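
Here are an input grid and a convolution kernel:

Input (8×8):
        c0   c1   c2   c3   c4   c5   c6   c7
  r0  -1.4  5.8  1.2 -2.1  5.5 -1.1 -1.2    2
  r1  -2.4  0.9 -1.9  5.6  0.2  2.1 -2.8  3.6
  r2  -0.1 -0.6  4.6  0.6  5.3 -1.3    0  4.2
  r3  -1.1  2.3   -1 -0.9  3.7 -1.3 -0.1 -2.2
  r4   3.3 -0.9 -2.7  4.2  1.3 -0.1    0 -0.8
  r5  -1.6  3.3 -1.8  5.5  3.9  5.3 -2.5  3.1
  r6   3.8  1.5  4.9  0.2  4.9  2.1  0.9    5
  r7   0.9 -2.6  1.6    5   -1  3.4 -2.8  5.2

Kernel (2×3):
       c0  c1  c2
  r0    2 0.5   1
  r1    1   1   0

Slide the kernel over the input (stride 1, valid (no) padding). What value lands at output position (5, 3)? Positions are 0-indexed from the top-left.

23.35

The receptive field on the input at this output position is [5.5 3.9 5.3 / 0.2 4.9 2.1]. Elementwise product with the kernel and sum: 5.5·2 + 3.9·0.5 + 5.3·1 + 0.2·1 + 4.9·1.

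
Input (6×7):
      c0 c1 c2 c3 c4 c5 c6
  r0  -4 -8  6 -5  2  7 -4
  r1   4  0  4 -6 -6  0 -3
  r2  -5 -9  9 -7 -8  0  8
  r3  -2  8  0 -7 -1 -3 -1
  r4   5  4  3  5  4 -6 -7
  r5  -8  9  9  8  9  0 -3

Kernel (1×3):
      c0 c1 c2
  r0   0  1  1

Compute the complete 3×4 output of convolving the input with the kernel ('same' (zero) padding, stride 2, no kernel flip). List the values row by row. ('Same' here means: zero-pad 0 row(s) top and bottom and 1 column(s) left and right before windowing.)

Output[0,0]: The receptive field on the zero-padded input at this output position is [0 -4 -8]. Elementwise product with the kernel and sum: -4·1 + -8·1.

-12 1 9 -4
-14 2 -8 8
9 8 -2 -7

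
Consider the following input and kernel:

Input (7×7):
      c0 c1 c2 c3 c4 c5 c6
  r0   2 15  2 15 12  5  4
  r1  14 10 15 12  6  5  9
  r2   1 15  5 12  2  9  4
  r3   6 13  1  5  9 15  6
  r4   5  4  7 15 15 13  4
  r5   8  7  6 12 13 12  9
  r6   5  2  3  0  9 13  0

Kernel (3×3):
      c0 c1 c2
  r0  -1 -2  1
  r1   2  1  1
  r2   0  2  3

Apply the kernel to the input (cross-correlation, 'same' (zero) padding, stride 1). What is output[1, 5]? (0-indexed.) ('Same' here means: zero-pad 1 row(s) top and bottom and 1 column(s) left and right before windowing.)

The receptive field on the zero-padded input at this output position is [12 5 4 / 6 5 9 / 2 9 4]. Elementwise product with the kernel and sum: 12·-1 + 5·-2 + 4·1 + 6·2 + 5·1 + 9·1 + 9·2 + 4·3.

38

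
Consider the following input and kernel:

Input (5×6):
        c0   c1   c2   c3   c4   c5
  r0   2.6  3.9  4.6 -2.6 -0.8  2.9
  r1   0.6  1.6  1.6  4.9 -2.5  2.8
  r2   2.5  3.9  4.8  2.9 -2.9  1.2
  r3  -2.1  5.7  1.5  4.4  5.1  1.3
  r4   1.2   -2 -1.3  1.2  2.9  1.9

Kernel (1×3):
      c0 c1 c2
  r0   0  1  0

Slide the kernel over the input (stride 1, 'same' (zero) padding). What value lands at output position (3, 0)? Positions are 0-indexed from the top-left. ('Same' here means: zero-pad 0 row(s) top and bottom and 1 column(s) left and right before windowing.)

The receptive field on the zero-padded input at this output position is [0 -2.1 5.7]. Elementwise product with the kernel and sum: -2.1·1.

-2.1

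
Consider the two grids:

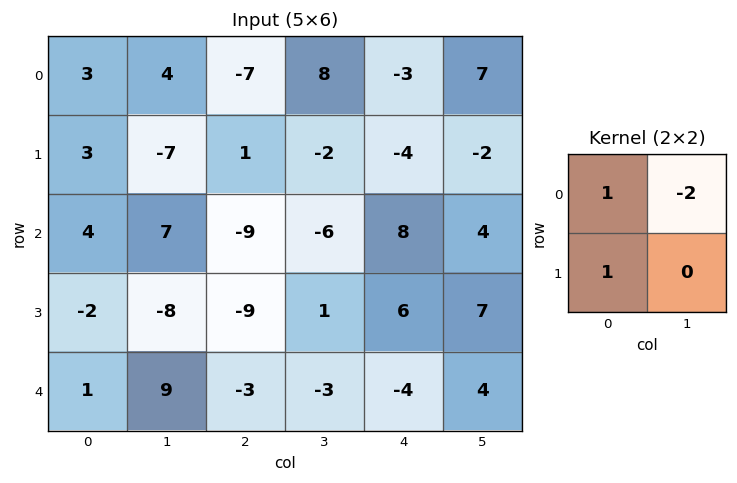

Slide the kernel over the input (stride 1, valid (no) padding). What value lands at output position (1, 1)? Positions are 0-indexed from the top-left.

The receptive field on the input at this output position is [-7 1 / 7 -9]. Elementwise product with the kernel and sum: -7·1 + 1·-2 + 7·1.

-2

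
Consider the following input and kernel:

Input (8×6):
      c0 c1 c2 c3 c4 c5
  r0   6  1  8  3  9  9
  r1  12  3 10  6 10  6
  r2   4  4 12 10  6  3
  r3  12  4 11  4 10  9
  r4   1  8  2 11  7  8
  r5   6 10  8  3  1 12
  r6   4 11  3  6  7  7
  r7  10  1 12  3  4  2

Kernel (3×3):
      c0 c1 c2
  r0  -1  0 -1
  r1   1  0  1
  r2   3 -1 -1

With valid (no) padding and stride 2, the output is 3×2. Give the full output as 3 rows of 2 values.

Output[0,0]: The receptive field on the input at this output position is [6 1 8 / 12 3 10 / 4 4 12]. Elementwise product with the kernel and sum: 6·-1 + 8·-1 + 12·1 + 10·1 + 4·3 + 4·-1 + 12·-1.

4 23
0 -9
9 -4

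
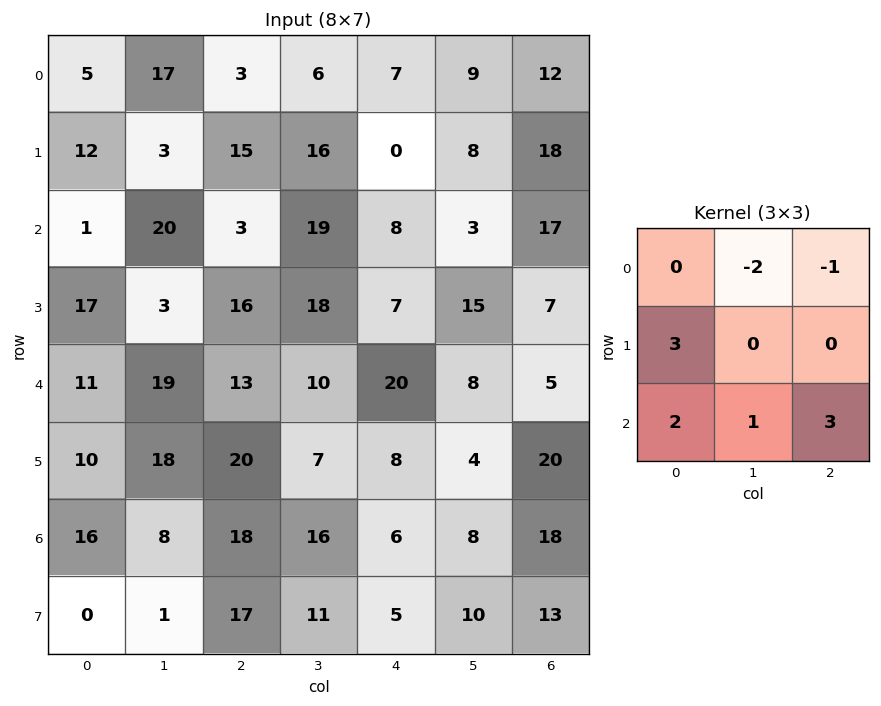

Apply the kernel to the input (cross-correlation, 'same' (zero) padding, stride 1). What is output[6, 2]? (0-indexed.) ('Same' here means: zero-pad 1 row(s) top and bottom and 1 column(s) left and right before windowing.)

29

The receptive field on the zero-padded input at this output position is [18 20 7 / 8 18 16 / 1 17 11]. Elementwise product with the kernel and sum: 20·-2 + 7·-1 + 8·3 + 1·2 + 17·1 + 11·3.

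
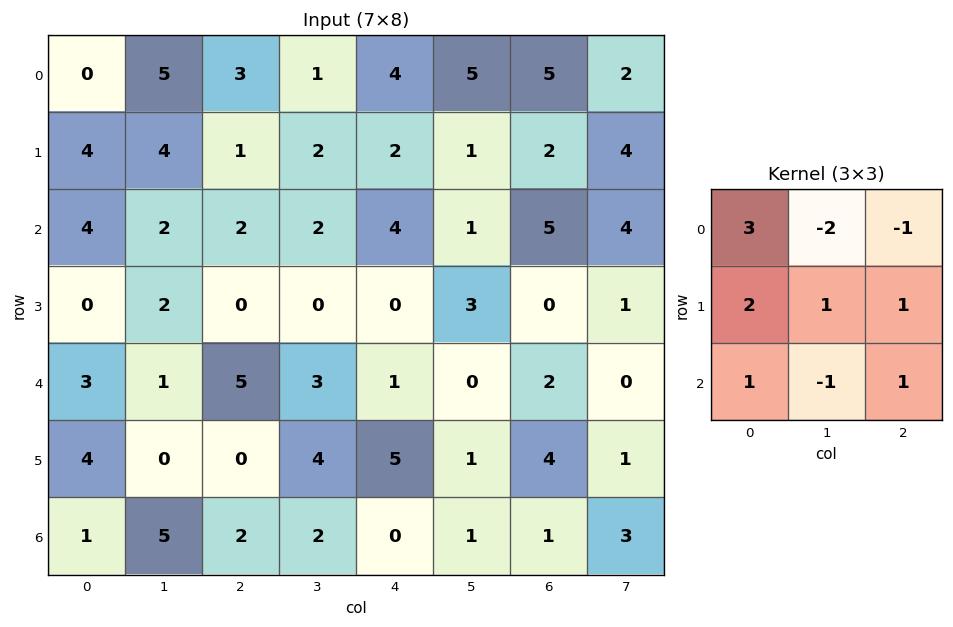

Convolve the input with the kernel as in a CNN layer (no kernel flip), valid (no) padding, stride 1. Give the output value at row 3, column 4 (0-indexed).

6

The receptive field on the input at this output position is [0 3 0 / 1 0 2 / 5 1 4]. Elementwise product with the kernel and sum: 0·3 + 3·-2 + 0·-1 + 1·2 + 0·1 + 2·1 + 5·1 + 1·-1 + 4·1.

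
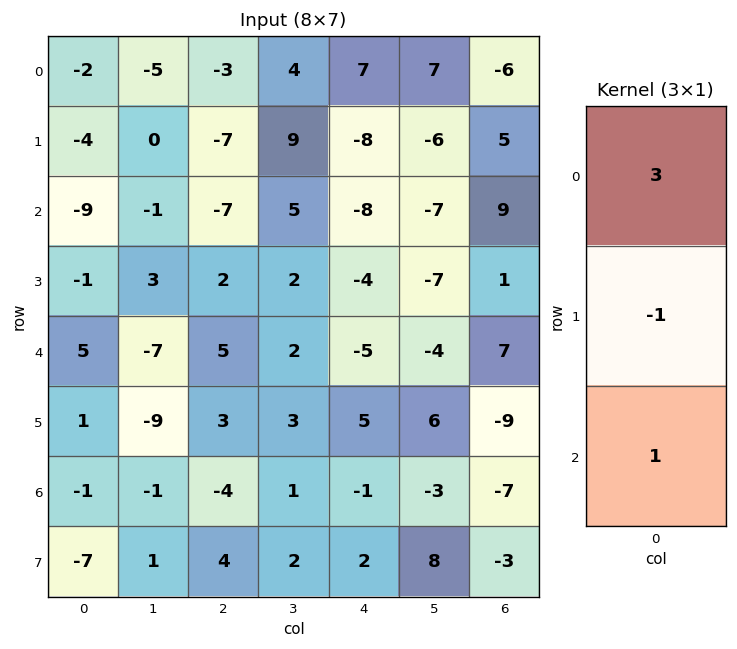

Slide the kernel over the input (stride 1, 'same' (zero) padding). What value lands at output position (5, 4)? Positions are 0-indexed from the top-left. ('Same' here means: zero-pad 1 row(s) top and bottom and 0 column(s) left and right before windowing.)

-21

The receptive field on the zero-padded input at this output position is [-5 / 5 / -1]. Elementwise product with the kernel and sum: -5·3 + 5·-1 + -1·1.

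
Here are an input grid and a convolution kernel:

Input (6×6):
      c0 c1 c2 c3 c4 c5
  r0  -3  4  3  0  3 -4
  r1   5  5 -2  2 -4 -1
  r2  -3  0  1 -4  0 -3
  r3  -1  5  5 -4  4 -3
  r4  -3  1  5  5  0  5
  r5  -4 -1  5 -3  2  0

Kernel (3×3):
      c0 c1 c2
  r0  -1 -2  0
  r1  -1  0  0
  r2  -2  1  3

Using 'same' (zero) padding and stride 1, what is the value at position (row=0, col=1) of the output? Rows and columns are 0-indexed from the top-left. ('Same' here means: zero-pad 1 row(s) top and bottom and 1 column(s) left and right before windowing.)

-8

The receptive field on the zero-padded input at this output position is [0 0 0 / -3 4 3 / 5 5 -2]. Elementwise product with the kernel and sum: 0·-1 + 0·-2 + -3·-1 + 5·-2 + 5·1 + -2·3.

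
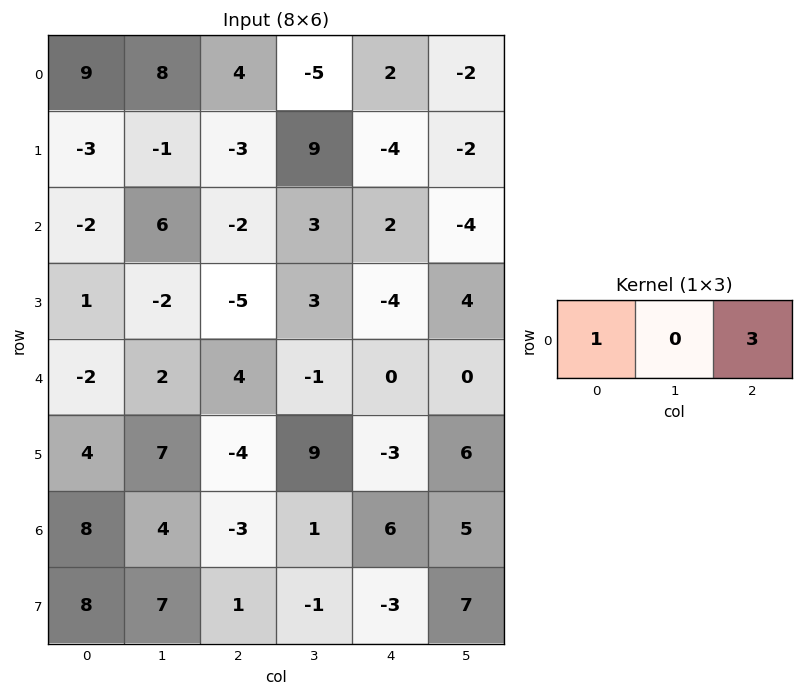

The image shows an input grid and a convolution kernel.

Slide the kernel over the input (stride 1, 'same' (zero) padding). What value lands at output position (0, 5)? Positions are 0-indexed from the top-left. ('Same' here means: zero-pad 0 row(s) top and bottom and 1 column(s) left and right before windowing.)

2

The receptive field on the zero-padded input at this output position is [2 -2 0]. Elementwise product with the kernel and sum: 2·1 + 0·3.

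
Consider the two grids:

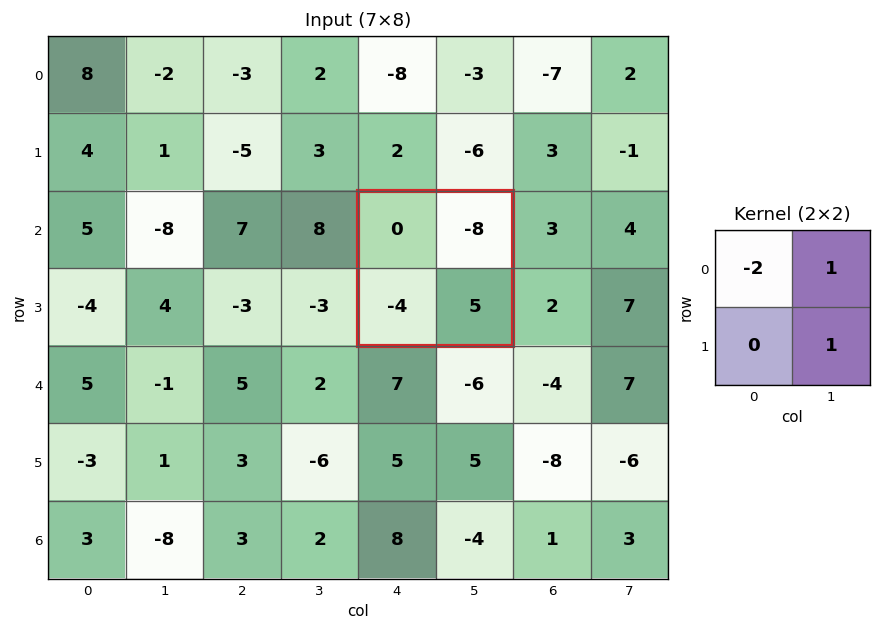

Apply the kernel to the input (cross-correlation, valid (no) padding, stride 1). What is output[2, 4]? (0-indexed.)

-3

The receptive field on the input at this output position is [0 -8 / -4 5]. Elementwise product with the kernel and sum: 0·-2 + -8·1 + 5·1.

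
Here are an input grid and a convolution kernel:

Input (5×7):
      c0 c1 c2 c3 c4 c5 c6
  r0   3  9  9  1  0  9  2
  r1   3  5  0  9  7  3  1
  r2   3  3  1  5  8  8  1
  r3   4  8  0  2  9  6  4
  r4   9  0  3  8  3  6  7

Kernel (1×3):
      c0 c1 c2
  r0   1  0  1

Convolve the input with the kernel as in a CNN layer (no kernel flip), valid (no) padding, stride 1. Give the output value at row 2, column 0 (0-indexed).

The receptive field on the input at this output position is [3 3 1]. Elementwise product with the kernel and sum: 3·1 + 1·1.

4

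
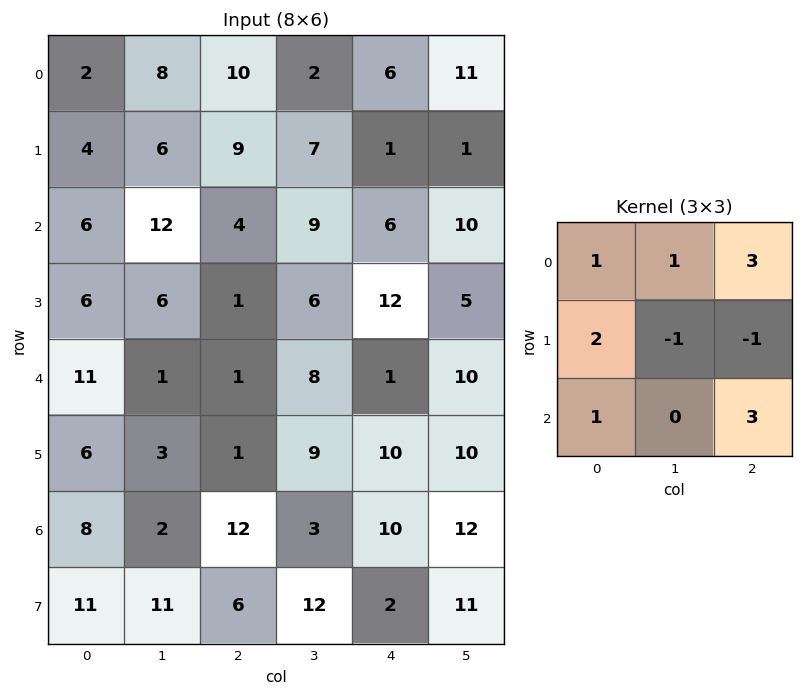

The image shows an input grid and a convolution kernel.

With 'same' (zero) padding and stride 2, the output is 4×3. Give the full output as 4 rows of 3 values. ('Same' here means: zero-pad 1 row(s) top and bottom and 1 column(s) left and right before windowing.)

8 31 -3
22 71 34
21 48 77
38 67 78

Output[0,0]: The receptive field on the zero-padded input at this output position is [0 0 0 / 0 2 8 / 0 4 6]. Elementwise product with the kernel and sum: 0·1 + 0·1 + 0·3 + 0·2 + 2·-1 + 8·-1 + 0·1 + 6·3.
Output[0,1]: The receptive field on the zero-padded input at this output position is [0 0 0 / 8 10 2 / 6 9 7]. Elementwise product with the kernel and sum: 0·1 + 0·1 + 0·3 + 8·2 + 10·-1 + 2·-1 + 6·1 + 7·3.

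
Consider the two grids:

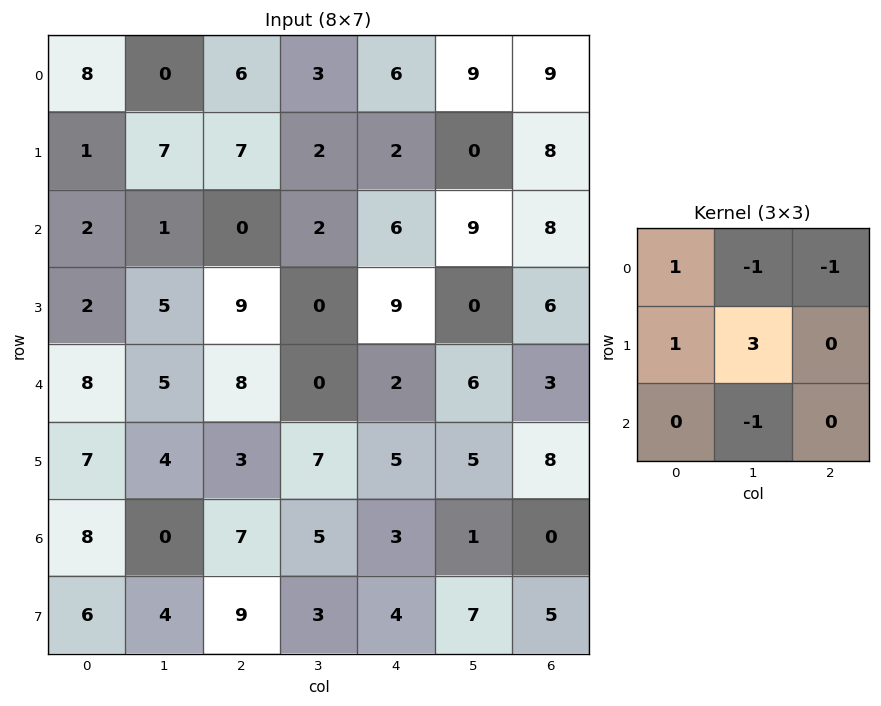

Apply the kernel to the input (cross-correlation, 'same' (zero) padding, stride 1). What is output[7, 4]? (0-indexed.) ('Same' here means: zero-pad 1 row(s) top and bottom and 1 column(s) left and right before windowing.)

The receptive field on the zero-padded input at this output position is [5 3 1 / 3 4 7 / 0 0 0]. Elementwise product with the kernel and sum: 5·1 + 3·-1 + 1·-1 + 3·1 + 4·3 + 0·-1.

16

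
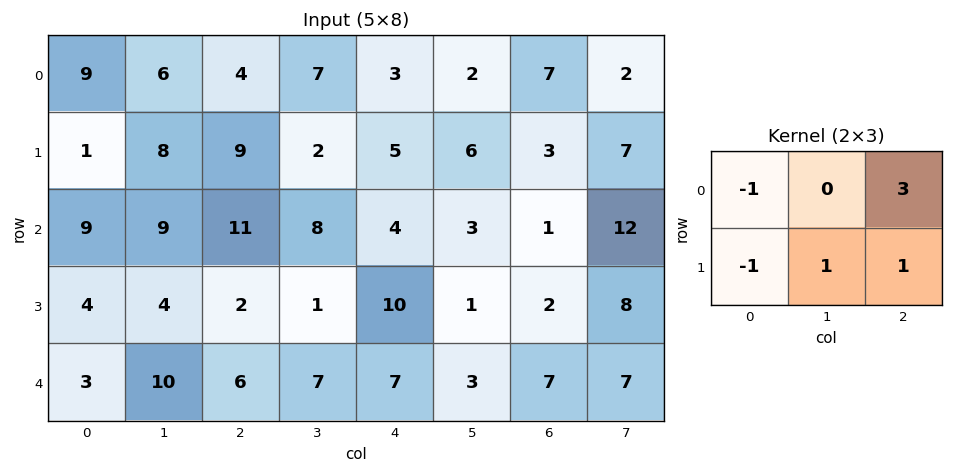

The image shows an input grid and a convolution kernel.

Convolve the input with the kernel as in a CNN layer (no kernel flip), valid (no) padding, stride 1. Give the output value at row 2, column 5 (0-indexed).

42

The receptive field on the input at this output position is [3 1 12 / 1 2 8]. Elementwise product with the kernel and sum: 3·-1 + 12·3 + 1·-1 + 2·1 + 8·1.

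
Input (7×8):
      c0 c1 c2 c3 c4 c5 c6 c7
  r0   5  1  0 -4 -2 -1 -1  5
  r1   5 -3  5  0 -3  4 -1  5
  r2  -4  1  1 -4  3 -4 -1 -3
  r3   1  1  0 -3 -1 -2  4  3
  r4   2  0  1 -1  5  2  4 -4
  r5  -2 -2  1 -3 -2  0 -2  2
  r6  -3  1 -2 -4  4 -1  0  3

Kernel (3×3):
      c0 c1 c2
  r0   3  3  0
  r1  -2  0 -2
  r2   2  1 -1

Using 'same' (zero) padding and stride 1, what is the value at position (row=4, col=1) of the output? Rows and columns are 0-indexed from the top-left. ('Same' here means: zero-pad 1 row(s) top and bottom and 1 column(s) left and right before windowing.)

The receptive field on the zero-padded input at this output position is [1 1 0 / 2 0 1 / -2 -2 1]. Elementwise product with the kernel and sum: 1·3 + 1·3 + 2·-2 + 1·-2 + -2·2 + -2·1 + 1·-1.

-7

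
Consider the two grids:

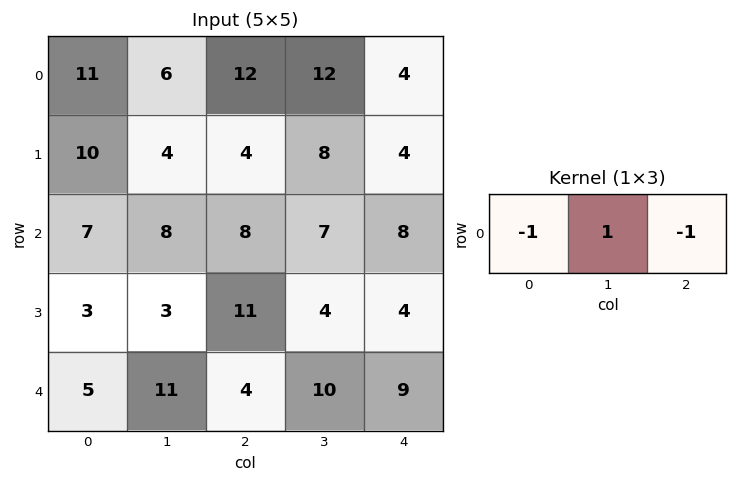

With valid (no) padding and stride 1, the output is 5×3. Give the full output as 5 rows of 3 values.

Output[0,0]: The receptive field on the input at this output position is [11 6 12]. Elementwise product with the kernel and sum: 11·-1 + 6·1 + 12·-1.

-17 -6 -4
-10 -8 0
-7 -7 -9
-11 4 -11
2 -17 -3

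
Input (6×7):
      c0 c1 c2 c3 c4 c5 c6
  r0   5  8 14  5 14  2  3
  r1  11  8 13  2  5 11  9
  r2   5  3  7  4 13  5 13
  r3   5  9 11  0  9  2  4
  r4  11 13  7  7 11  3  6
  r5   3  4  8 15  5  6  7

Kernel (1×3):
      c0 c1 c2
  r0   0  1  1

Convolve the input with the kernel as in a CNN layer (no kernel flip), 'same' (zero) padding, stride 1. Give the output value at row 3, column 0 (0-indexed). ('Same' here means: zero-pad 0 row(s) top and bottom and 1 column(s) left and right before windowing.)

14

The receptive field on the zero-padded input at this output position is [0 5 9]. Elementwise product with the kernel and sum: 5·1 + 9·1.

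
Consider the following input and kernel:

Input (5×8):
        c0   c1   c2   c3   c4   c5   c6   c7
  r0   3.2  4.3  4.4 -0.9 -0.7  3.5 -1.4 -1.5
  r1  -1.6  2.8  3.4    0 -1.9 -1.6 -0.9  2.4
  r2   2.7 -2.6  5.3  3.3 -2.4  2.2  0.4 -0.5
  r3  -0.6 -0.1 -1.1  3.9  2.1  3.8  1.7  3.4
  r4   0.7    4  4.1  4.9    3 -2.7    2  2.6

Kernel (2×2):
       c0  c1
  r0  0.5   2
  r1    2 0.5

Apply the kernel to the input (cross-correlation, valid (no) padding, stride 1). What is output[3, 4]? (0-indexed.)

The receptive field on the input at this output position is [2.1 3.8 / 3 -2.7]. Elementwise product with the kernel and sum: 2.1·0.5 + 3.8·2 + 3·2 + -2.7·0.5.

13.3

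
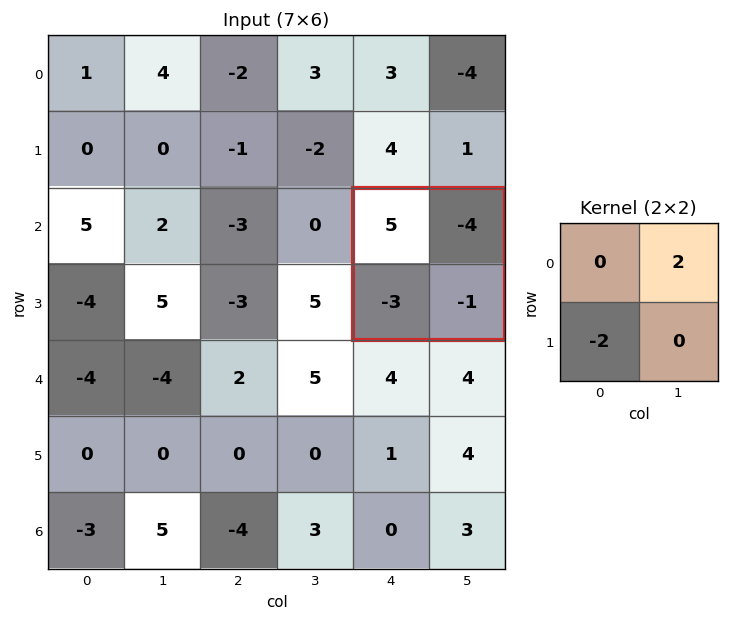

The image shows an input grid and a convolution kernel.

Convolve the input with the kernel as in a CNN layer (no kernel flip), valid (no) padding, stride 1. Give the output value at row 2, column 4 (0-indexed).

The receptive field on the input at this output position is [5 -4 / -3 -1]. Elementwise product with the kernel and sum: -4·2 + -3·-2.

-2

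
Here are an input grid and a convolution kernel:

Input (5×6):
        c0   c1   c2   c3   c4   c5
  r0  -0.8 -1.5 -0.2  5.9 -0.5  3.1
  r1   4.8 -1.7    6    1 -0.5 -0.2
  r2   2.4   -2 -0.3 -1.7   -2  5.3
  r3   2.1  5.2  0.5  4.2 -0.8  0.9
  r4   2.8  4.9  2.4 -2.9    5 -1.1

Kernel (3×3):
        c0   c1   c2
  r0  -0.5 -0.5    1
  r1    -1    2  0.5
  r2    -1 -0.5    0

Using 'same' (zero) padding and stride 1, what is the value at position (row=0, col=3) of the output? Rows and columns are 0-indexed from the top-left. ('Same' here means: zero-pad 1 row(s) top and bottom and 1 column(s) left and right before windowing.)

5.25

The receptive field on the zero-padded input at this output position is [0 0 0 / -0.2 5.9 -0.5 / 6 1 -0.5]. Elementwise product with the kernel and sum: 0·-0.5 + 0·-0.5 + 0·1 + -0.2·-1 + 5.9·2 + -0.5·0.5 + 6·-1 + 1·-0.5.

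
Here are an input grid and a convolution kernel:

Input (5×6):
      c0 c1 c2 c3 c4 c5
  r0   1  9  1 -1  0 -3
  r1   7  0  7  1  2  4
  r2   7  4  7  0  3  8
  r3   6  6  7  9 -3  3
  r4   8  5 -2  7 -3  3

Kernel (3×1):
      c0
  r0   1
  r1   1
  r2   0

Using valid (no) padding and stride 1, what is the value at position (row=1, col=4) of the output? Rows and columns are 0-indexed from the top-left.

5

The receptive field on the input at this output position is [2 / 3 / -3]. Elementwise product with the kernel and sum: 2·1 + 3·1.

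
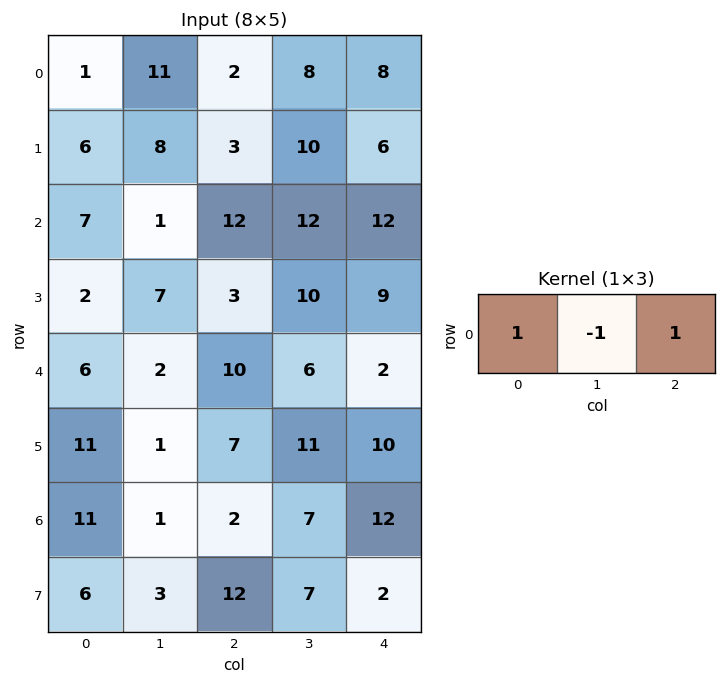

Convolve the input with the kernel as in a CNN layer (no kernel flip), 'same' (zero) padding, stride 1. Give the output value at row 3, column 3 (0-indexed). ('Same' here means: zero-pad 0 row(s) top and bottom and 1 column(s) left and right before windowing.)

The receptive field on the zero-padded input at this output position is [3 10 9]. Elementwise product with the kernel and sum: 3·1 + 10·-1 + 9·1.

2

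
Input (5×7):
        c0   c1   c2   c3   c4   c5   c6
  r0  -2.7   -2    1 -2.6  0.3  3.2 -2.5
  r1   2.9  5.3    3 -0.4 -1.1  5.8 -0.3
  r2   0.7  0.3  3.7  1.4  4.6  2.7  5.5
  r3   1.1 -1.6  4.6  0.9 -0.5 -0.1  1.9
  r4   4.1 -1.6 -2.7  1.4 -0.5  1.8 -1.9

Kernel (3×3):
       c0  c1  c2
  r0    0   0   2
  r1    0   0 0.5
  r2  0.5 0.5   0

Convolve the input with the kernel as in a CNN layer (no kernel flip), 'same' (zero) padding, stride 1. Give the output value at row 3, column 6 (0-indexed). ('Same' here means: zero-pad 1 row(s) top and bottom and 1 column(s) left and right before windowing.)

-0.05

The receptive field on the zero-padded input at this output position is [2.7 5.5 0 / -0.1 1.9 0 / 1.8 -1.9 0]. Elementwise product with the kernel and sum: 0·2 + 0·0.5 + 1.8·0.5 + -1.9·0.5.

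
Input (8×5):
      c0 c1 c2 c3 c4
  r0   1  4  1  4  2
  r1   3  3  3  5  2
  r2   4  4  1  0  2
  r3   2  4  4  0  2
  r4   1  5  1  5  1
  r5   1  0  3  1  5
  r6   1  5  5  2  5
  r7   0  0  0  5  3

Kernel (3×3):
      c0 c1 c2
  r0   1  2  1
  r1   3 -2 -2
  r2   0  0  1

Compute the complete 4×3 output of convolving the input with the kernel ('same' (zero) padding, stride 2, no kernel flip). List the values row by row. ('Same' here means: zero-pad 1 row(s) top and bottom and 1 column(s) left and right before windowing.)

-7 7 8
-3 24 5
-4 16 17
-10 13 7

Output[0,0]: The receptive field on the zero-padded input at this output position is [0 0 0 / 0 1 4 / 0 3 3]. Elementwise product with the kernel and sum: 0·1 + 0·2 + 0·1 + 0·3 + 1·-2 + 4·-2 + 3·1.
Output[0,1]: The receptive field on the zero-padded input at this output position is [0 0 0 / 4 1 4 / 3 3 5]. Elementwise product with the kernel and sum: 0·1 + 0·2 + 0·1 + 4·3 + 1·-2 + 4·-2 + 5·1.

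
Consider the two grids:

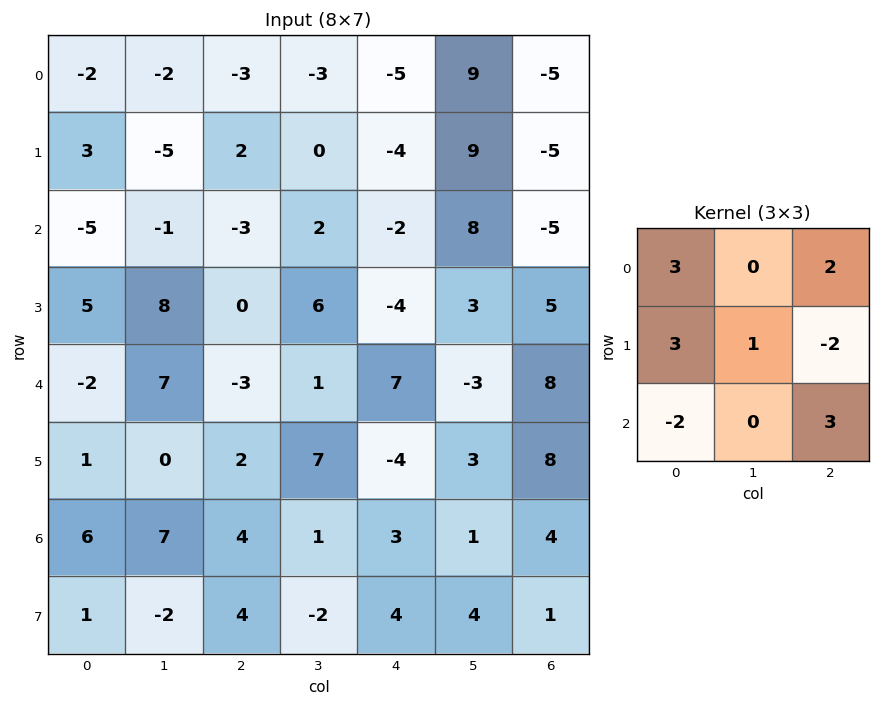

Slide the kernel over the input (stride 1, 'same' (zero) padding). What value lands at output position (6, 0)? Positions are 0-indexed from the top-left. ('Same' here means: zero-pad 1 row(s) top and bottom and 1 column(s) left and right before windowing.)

-14

The receptive field on the zero-padded input at this output position is [0 1 0 / 0 6 7 / 0 1 -2]. Elementwise product with the kernel and sum: 0·3 + 0·2 + 0·3 + 6·1 + 7·-2 + 0·-2 + -2·3.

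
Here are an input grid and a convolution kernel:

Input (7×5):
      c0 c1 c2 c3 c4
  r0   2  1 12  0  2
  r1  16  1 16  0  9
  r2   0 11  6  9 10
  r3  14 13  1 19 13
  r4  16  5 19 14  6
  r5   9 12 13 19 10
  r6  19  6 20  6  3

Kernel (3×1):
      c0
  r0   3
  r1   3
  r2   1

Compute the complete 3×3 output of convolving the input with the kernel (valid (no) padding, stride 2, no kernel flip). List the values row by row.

54 90 43
58 40 75
94 116 51

Output[0,0]: The receptive field on the input at this output position is [2 / 16 / 0]. Elementwise product with the kernel and sum: 2·3 + 16·3 + 0·1.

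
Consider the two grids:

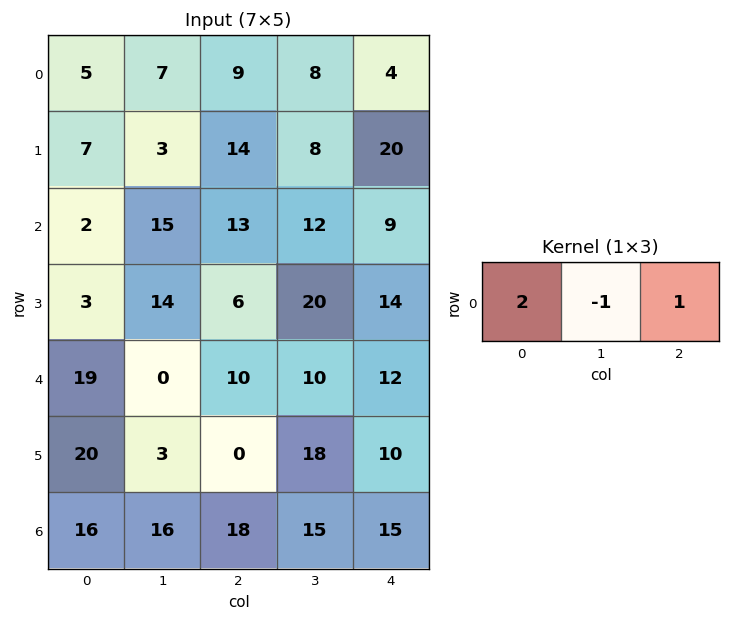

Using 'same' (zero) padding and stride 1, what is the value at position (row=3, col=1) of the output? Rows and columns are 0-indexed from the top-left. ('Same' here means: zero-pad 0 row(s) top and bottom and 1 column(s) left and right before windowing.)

-2

The receptive field on the zero-padded input at this output position is [3 14 6]. Elementwise product with the kernel and sum: 3·2 + 14·-1 + 6·1.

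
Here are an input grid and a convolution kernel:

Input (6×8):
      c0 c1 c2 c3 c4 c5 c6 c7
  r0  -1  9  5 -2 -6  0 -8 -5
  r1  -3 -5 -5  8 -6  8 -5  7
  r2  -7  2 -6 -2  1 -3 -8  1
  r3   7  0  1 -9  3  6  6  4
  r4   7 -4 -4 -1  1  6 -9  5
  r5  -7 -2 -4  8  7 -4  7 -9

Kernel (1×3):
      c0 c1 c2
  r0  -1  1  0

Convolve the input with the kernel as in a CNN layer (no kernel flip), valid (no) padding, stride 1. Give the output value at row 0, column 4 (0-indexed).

The receptive field on the input at this output position is [-6 0 -8]. Elementwise product with the kernel and sum: -6·-1 + 0·1.

6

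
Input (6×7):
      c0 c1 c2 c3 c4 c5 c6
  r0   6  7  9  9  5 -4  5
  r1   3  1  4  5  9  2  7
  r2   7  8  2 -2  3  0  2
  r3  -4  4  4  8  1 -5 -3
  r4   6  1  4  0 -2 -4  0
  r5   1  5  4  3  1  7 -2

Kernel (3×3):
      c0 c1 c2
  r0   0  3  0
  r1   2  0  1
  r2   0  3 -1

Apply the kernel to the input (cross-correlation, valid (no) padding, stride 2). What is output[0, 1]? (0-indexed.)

The receptive field on the input at this output position is [9 9 5 / 4 5 9 / 2 -2 3]. Elementwise product with the kernel and sum: 9·3 + 4·2 + 9·1 + -2·3 + 3·-1.

35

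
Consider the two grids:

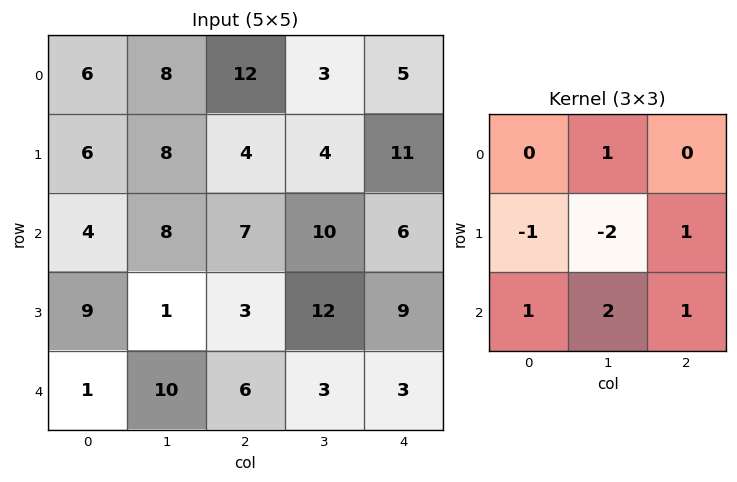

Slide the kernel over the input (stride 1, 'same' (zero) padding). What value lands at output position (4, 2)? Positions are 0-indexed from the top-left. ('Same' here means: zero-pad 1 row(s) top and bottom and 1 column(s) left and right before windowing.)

The receptive field on the zero-padded input at this output position is [1 3 12 / 10 6 3 / 0 0 0]. Elementwise product with the kernel and sum: 3·1 + 10·-1 + 6·-2 + 3·1 + 0·1 + 0·2 + 0·1.

-16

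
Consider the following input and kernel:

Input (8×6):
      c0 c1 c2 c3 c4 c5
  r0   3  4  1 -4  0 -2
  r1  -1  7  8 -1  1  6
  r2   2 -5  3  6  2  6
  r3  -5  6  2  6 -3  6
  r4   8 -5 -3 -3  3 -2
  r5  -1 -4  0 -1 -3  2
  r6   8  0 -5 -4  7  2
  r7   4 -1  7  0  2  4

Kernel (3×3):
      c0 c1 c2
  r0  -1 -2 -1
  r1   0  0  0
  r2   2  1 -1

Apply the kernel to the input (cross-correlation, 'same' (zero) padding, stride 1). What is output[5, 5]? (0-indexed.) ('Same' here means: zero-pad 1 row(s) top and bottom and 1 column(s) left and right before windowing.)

The receptive field on the zero-padded input at this output position is [3 -2 0 / -3 2 0 / 7 2 0]. Elementwise product with the kernel and sum: 3·-1 + -2·-2 + 0·-1 + 7·2 + 2·1 + 0·-1.

17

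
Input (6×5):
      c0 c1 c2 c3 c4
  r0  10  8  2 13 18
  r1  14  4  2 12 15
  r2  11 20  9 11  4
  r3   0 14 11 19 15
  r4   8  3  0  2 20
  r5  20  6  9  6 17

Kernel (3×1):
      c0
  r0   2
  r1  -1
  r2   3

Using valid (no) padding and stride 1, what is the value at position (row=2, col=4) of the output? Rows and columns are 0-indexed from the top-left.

The receptive field on the input at this output position is [4 / 15 / 20]. Elementwise product with the kernel and sum: 4·2 + 15·-1 + 20·3.

53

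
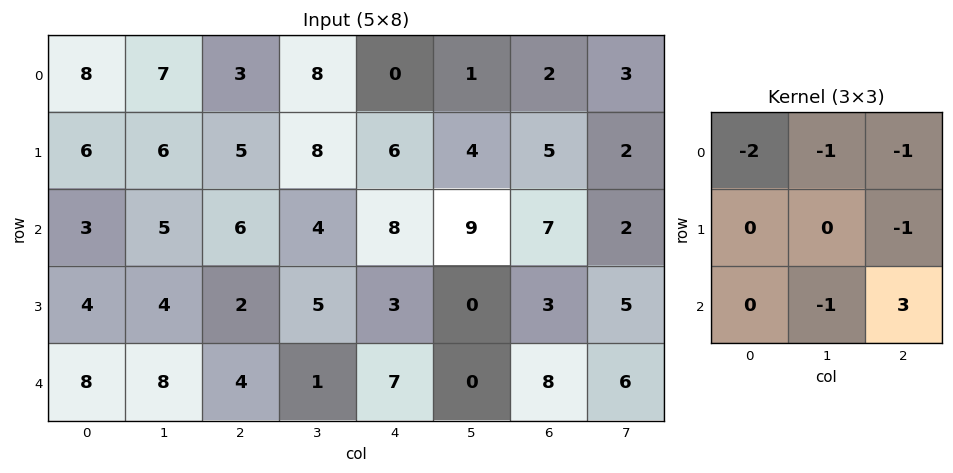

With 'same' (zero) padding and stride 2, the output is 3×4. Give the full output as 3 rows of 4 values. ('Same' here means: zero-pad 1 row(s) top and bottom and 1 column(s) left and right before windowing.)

5 11 5 -2
-9 -16 -38 -5
-16 -16 -13 -14

Output[0,0]: The receptive field on the zero-padded input at this output position is [0 0 0 / 0 8 7 / 0 6 6]. Elementwise product with the kernel and sum: 0·-2 + 0·-1 + 0·-1 + 7·-1 + 6·-1 + 6·3.
Output[0,1]: The receptive field on the zero-padded input at this output position is [0 0 0 / 7 3 8 / 6 5 8]. Elementwise product with the kernel and sum: 0·-2 + 0·-1 + 0·-1 + 8·-1 + 5·-1 + 8·3.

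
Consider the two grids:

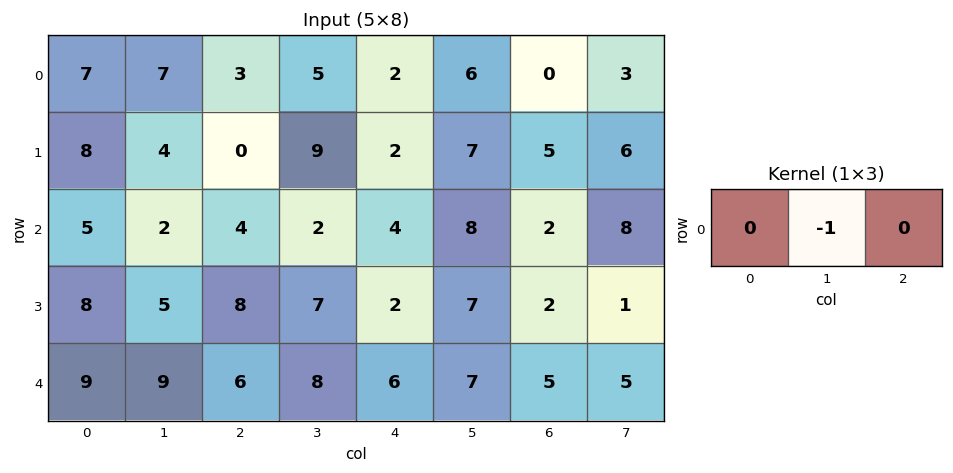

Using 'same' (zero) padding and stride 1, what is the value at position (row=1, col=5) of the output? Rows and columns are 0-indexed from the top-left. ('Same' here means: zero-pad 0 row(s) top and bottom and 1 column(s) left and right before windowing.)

The receptive field on the zero-padded input at this output position is [2 7 5]. Elementwise product with the kernel and sum: 7·-1.

-7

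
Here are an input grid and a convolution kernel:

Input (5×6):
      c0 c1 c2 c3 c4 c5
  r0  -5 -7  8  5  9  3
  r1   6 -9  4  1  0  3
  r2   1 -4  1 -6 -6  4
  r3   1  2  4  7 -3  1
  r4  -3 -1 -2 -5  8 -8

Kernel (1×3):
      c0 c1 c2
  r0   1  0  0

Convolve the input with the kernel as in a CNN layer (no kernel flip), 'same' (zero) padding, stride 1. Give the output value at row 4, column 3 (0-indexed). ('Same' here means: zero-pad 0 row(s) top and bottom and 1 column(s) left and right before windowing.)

-2

The receptive field on the zero-padded input at this output position is [-2 -5 8]. Elementwise product with the kernel and sum: -2·1.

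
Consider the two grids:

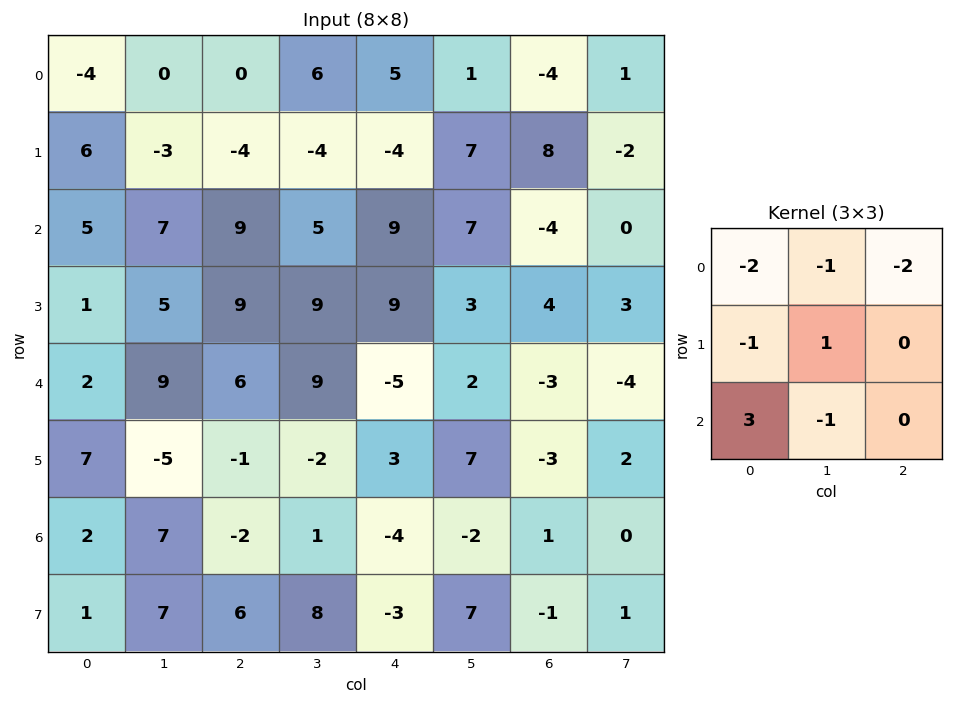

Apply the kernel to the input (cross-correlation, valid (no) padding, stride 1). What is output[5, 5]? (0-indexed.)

The receptive field on the input at this output position is [7 -3 2 / -2 1 0 / 7 -1 1]. Elementwise product with the kernel and sum: 7·-2 + -3·-1 + 2·-2 + -2·-1 + 1·1 + 7·3 + -1·-1.

10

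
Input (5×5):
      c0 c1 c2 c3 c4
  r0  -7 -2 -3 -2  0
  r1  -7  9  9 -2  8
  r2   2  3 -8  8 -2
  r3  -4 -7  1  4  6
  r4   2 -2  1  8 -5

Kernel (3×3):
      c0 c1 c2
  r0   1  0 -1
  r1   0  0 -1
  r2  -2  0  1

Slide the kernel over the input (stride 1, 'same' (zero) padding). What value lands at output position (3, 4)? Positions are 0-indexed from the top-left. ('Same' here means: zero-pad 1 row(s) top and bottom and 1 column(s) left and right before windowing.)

-8

The receptive field on the zero-padded input at this output position is [8 -2 0 / 4 6 0 / 8 -5 0]. Elementwise product with the kernel and sum: 8·1 + 0·-1 + 0·-1 + 8·-2 + 0·1.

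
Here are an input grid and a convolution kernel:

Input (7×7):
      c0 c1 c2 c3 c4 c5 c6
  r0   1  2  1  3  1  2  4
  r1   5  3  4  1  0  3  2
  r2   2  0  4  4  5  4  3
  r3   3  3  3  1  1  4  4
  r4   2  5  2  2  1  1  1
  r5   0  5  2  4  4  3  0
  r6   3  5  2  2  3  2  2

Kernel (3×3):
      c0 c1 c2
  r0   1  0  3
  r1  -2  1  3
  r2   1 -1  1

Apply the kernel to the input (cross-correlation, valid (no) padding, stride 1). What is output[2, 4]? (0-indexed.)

29

The receptive field on the input at this output position is [5 4 3 / 1 4 4 / 1 1 1]. Elementwise product with the kernel and sum: 5·1 + 3·3 + 1·-2 + 4·1 + 4·3 + 1·1 + 1·-1 + 1·1.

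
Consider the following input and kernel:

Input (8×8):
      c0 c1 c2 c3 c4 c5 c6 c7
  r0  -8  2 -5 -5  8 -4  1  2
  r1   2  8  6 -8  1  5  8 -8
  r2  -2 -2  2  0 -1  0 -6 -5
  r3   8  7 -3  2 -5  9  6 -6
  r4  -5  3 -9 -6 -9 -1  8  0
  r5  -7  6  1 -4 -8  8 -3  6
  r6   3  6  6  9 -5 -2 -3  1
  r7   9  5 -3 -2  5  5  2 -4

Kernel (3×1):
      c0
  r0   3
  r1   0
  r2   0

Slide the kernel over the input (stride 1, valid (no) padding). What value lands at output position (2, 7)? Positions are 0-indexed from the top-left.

The receptive field on the input at this output position is [-5 / -6 / 0]. Elementwise product with the kernel and sum: -5·3.

-15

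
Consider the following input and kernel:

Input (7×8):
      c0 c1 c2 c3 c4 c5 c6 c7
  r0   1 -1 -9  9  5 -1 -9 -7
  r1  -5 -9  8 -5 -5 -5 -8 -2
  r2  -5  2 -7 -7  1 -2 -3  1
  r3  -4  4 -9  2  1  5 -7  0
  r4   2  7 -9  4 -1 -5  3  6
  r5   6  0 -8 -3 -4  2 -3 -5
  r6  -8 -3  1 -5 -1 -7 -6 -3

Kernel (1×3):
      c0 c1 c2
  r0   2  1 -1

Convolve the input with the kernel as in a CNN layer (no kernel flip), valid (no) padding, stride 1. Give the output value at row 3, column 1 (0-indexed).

-3

The receptive field on the input at this output position is [4 -9 2]. Elementwise product with the kernel and sum: 4·2 + -9·1 + 2·-1.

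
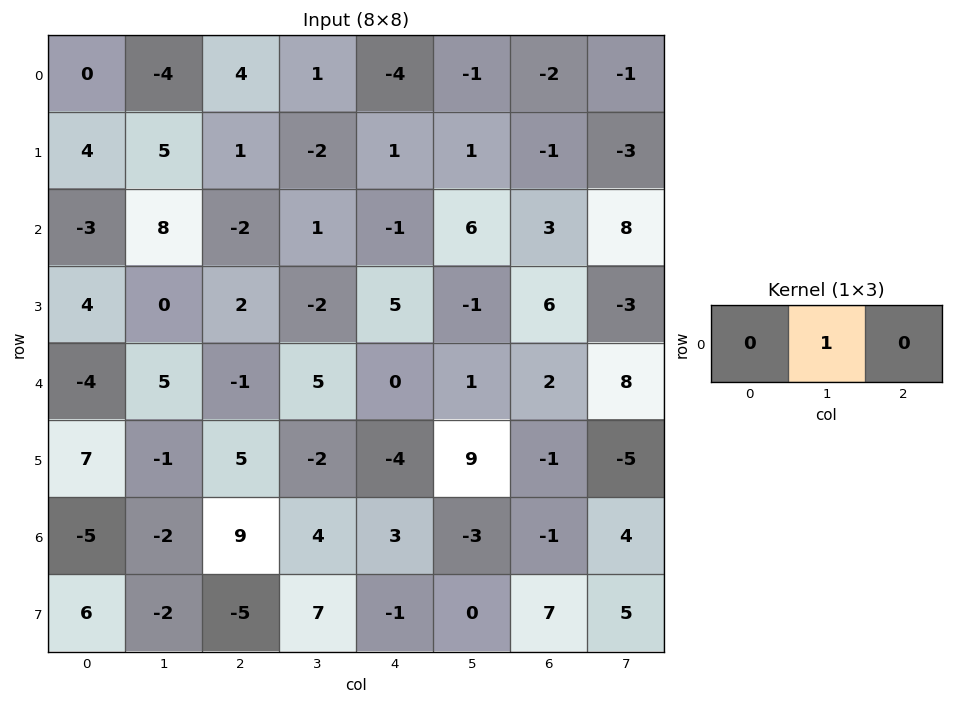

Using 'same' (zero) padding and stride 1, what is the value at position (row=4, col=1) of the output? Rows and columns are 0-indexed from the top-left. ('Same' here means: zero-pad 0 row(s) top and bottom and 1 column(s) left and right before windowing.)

The receptive field on the zero-padded input at this output position is [-4 5 -1]. Elementwise product with the kernel and sum: 5·1.

5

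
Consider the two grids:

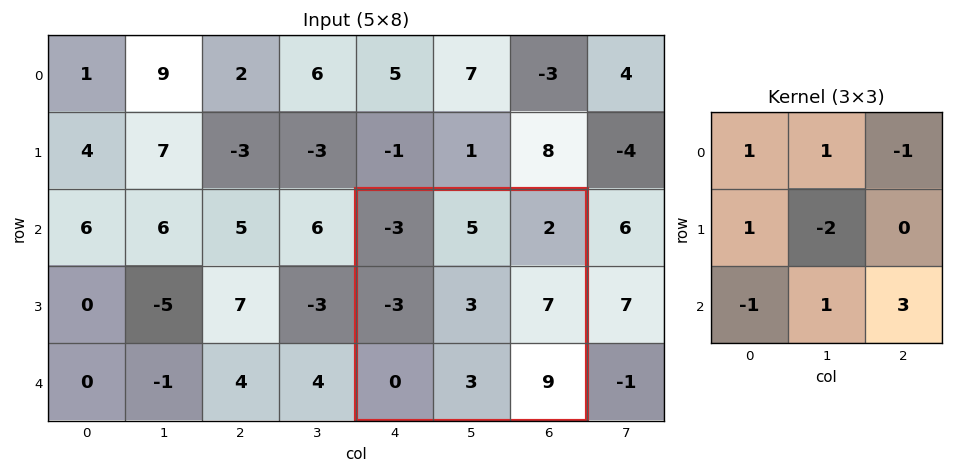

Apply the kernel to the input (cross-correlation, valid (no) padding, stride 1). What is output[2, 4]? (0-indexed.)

21

The receptive field on the input at this output position is [-3 5 2 / -3 3 7 / 0 3 9]. Elementwise product with the kernel and sum: -3·1 + 5·1 + 2·-1 + -3·1 + 3·-2 + 0·-1 + 3·1 + 9·3.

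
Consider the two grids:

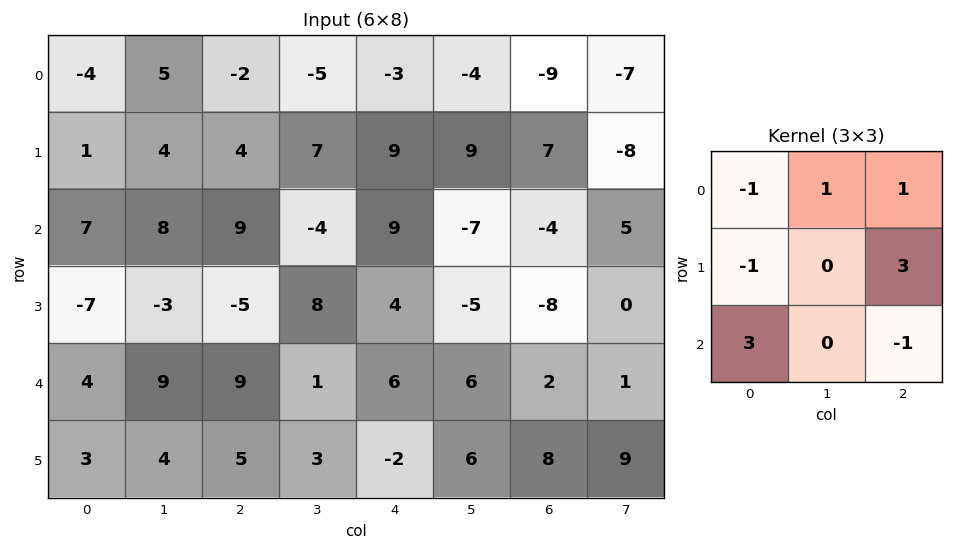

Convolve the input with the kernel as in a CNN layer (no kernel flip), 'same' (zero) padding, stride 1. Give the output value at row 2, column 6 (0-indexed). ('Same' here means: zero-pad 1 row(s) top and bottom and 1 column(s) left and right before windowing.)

-3

The receptive field on the zero-padded input at this output position is [9 7 -8 / -7 -4 5 / -5 -8 0]. Elementwise product with the kernel and sum: 9·-1 + 7·1 + -8·1 + -7·-1 + 5·3 + -5·3 + 0·-1.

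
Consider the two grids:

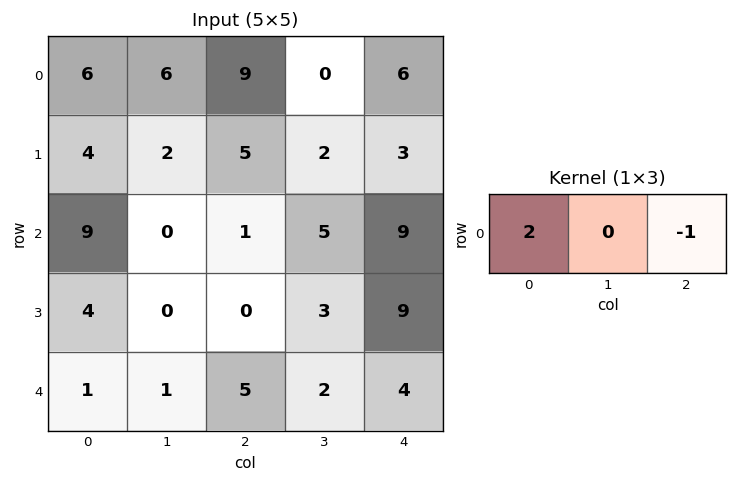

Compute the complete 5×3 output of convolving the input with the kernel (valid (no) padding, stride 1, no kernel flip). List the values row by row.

Output[0,0]: The receptive field on the input at this output position is [6 6 9]. Elementwise product with the kernel and sum: 6·2 + 9·-1.
Output[0,1]: The receptive field on the input at this output position is [6 9 0]. Elementwise product with the kernel and sum: 6·2 + 0·-1.

3 12 12
3 2 7
17 -5 -7
8 -3 -9
-3 0 6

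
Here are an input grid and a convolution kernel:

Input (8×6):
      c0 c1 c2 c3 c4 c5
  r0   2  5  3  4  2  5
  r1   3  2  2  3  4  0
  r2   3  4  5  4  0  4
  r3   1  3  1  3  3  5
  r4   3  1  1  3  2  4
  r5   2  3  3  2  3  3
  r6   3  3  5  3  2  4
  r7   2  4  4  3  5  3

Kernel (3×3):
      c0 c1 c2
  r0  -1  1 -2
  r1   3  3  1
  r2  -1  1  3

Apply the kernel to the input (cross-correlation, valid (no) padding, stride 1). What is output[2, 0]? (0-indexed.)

The receptive field on the input at this output position is [3 4 5 / 1 3 1 / 3 1 1]. Elementwise product with the kernel and sum: 3·-1 + 4·1 + 5·-2 + 1·3 + 3·3 + 1·1 + 3·-1 + 1·1 + 1·3.

5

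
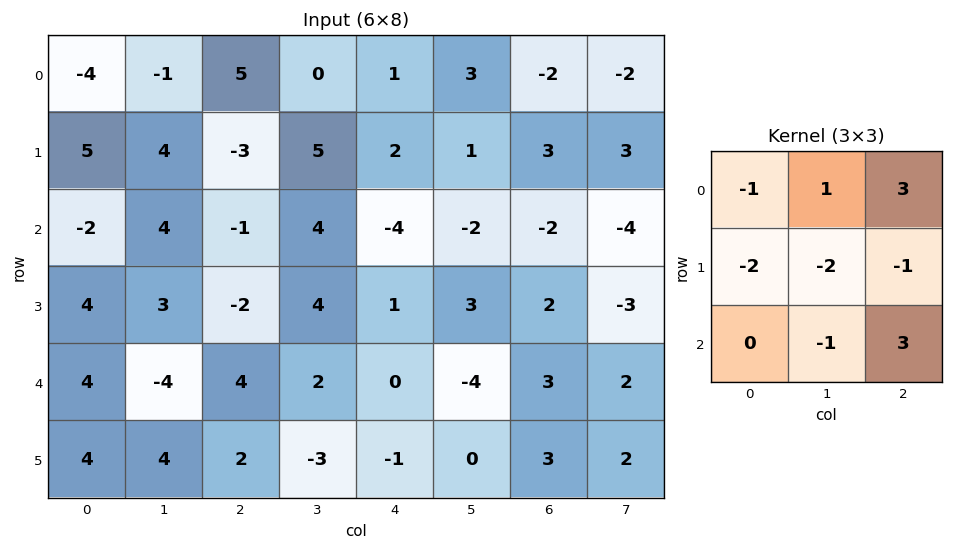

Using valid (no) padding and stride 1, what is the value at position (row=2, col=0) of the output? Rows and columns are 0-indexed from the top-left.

7

The receptive field on the input at this output position is [-2 4 -1 / 4 3 -2 / 4 -4 4]. Elementwise product with the kernel and sum: -2·-1 + 4·1 + -1·3 + 4·-2 + 3·-2 + -2·-1 + -4·-1 + 4·3.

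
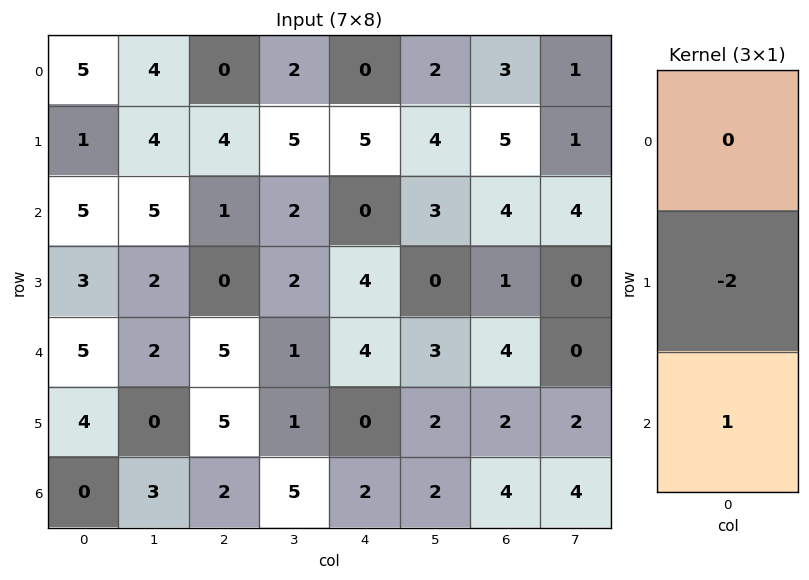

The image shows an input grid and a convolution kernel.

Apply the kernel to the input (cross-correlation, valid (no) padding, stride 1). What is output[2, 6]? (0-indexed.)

2

The receptive field on the input at this output position is [4 / 1 / 4]. Elementwise product with the kernel and sum: 1·-2 + 4·1.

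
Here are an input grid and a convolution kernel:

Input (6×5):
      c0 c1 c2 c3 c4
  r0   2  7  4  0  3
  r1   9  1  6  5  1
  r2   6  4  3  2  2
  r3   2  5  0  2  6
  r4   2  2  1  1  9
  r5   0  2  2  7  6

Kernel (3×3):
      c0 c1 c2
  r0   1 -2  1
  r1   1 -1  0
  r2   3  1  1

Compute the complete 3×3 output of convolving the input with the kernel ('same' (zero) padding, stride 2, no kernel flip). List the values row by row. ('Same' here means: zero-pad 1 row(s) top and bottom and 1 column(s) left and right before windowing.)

8 17 13
-16 12 15
1 23 9

Output[0,0]: The receptive field on the zero-padded input at this output position is [0 0 0 / 0 2 7 / 0 9 1]. Elementwise product with the kernel and sum: 0·1 + 0·-2 + 0·1 + 0·1 + 2·-1 + 0·3 + 9·1 + 1·1.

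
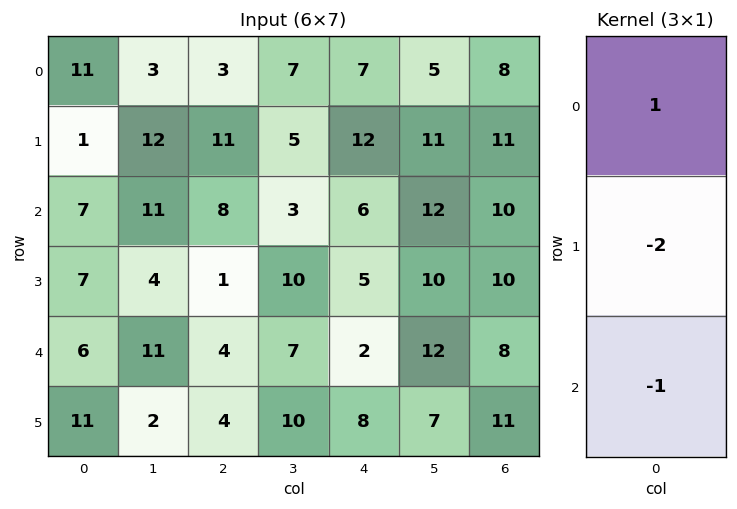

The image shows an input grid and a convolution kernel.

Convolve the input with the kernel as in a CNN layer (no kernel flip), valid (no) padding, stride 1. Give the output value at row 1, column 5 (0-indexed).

-23

The receptive field on the input at this output position is [11 / 12 / 10]. Elementwise product with the kernel and sum: 11·1 + 12·-2 + 10·-1.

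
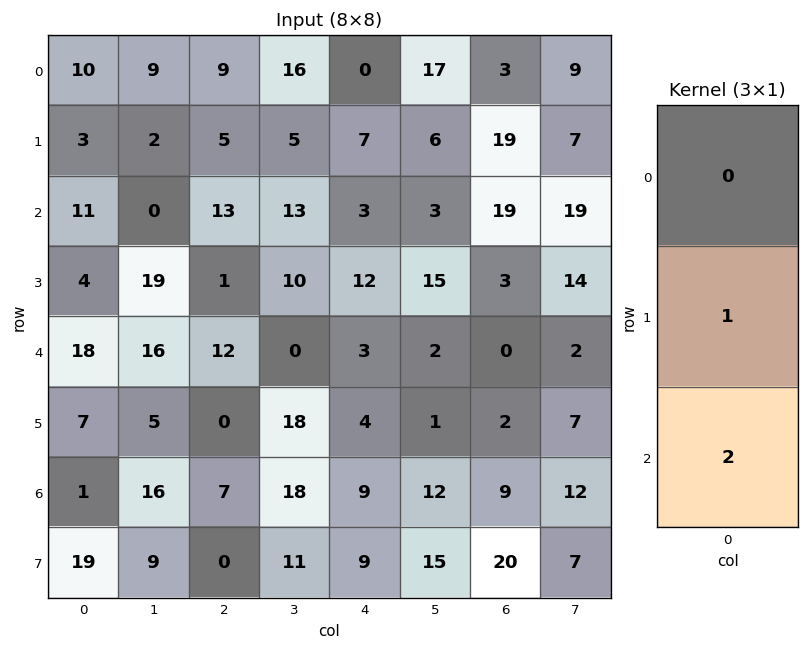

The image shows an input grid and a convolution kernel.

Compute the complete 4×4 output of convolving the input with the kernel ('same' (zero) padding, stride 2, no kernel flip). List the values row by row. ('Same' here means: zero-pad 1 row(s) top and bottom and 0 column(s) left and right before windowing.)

Output[0,0]: The receptive field on the zero-padded input at this output position is [0 / 10 / 3]. Elementwise product with the kernel and sum: 10·1 + 3·2.
Output[0,1]: The receptive field on the zero-padded input at this output position is [0 / 9 / 5]. Elementwise product with the kernel and sum: 9·1 + 5·2.

16 19 14 41
19 15 27 25
32 12 11 4
39 7 27 49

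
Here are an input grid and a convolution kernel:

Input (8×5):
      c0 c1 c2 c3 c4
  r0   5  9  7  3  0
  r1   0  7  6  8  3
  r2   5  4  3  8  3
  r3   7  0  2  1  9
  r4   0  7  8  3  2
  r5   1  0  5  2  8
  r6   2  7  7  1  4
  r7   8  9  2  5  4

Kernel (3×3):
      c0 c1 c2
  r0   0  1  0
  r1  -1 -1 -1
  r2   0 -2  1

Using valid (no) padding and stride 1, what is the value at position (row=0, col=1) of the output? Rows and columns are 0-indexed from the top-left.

-12

The receptive field on the input at this output position is [9 7 3 / 7 6 8 / 4 3 8]. Elementwise product with the kernel and sum: 7·1 + 7·-1 + 6·-1 + 8·-1 + 3·-2 + 8·1.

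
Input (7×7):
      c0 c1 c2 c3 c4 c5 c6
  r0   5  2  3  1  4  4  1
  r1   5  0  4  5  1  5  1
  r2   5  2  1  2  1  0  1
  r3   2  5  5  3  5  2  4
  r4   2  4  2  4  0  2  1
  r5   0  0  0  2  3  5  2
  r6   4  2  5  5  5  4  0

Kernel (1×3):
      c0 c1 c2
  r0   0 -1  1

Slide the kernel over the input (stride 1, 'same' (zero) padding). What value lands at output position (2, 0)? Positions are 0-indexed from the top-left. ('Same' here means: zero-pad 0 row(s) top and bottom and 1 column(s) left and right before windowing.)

The receptive field on the zero-padded input at this output position is [0 5 2]. Elementwise product with the kernel and sum: 5·-1 + 2·1.

-3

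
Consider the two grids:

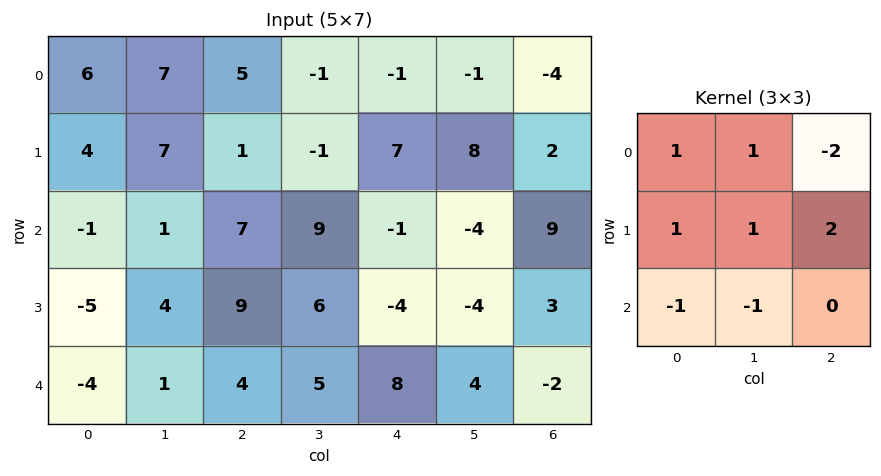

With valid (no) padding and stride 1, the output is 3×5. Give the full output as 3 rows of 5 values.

Output[0,0]: The receptive field on the input at this output position is [6 7 5 / 4 7 1 / -1 1 7]. Elementwise product with the kernel and sum: 6·1 + 7·1 + 5·-2 + 4·1 + 7·1 + 1·2 + -1·-1 + 1·-1.
Output[0,1]: The receptive field on the input at this output position is [7 5 -1 / 7 1 -1 / 1 7 9]. Elementwise product with the kernel and sum: 7·1 + 5·1 + -1·-2 + 7·1 + 1·1 + -1·2 + 1·-1 + 7·-1.

16 12 4 14 30
24 23 -15 -12 32
6 10 16 -3 -37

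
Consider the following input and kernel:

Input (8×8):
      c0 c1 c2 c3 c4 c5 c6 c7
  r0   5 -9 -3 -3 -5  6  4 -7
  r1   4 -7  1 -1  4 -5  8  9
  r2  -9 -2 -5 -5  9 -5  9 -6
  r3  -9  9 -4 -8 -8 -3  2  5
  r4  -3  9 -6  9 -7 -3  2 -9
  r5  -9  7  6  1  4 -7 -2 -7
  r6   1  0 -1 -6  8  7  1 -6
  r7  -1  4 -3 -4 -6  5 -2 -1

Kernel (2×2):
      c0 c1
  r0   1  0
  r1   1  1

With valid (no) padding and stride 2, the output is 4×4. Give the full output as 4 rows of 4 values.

2 -3 -6 21
-9 -17 -2 16
-5 1 -10 -7
4 -8 7 -2

Output[0,0]: The receptive field on the input at this output position is [5 -9 / 4 -7]. Elementwise product with the kernel and sum: 5·1 + 4·1 + -7·1.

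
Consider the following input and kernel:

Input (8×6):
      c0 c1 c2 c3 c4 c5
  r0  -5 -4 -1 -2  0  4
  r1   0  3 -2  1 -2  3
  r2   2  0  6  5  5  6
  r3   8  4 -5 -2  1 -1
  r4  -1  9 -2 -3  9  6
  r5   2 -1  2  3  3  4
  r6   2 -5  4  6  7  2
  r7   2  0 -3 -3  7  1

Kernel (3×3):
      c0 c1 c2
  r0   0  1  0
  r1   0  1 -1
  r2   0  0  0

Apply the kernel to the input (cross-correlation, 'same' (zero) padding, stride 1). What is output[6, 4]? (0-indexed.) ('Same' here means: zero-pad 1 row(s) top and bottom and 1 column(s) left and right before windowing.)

The receptive field on the zero-padded input at this output position is [3 3 4 / 6 7 2 / -3 7 1]. Elementwise product with the kernel and sum: 3·1 + 7·1 + 2·-1.

8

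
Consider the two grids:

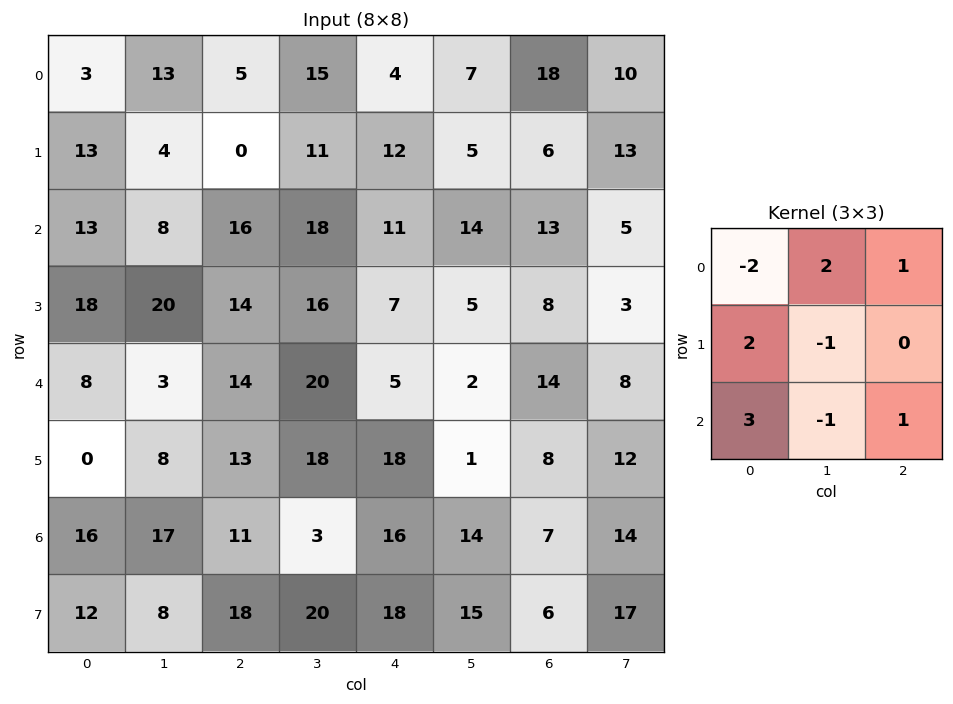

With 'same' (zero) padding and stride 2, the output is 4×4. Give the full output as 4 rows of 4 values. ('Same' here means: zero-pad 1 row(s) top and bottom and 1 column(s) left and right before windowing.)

-12 44 52 18
19 65 78 40
56 25 59 6
-12 77 48 103

Output[0,0]: The receptive field on the zero-padded input at this output position is [0 0 0 / 0 3 13 / 0 13 4]. Elementwise product with the kernel and sum: 0·-2 + 0·2 + 0·1 + 0·2 + 3·-1 + 0·3 + 13·-1 + 4·1.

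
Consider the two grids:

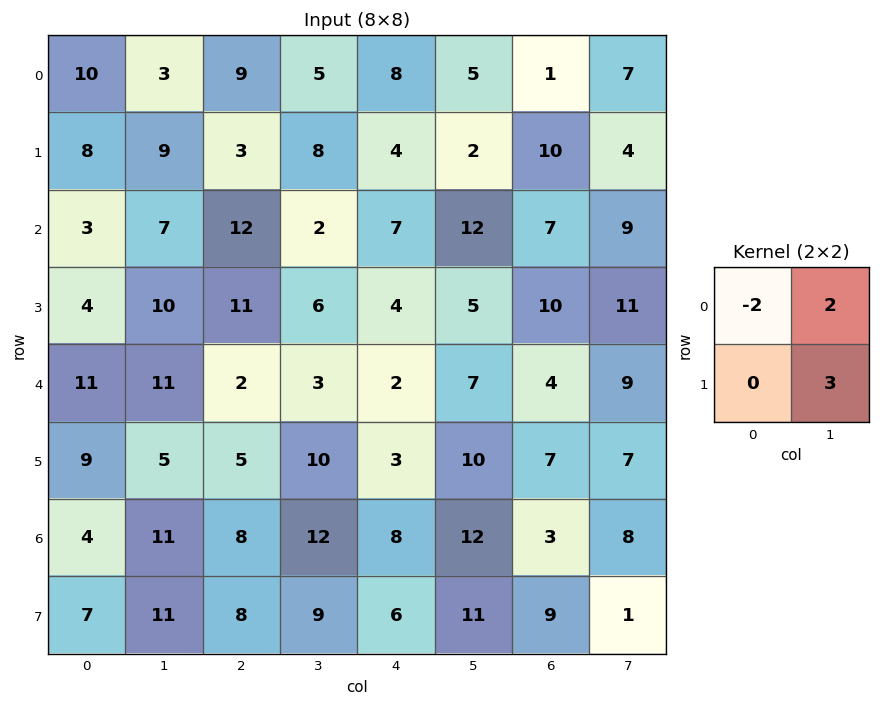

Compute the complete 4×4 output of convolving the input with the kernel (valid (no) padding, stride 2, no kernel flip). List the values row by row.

13 16 0 24
38 -2 25 37
15 32 40 31
47 35 41 13

Output[0,0]: The receptive field on the input at this output position is [10 3 / 8 9]. Elementwise product with the kernel and sum: 10·-2 + 3·2 + 9·3.
Output[0,1]: The receptive field on the input at this output position is [9 5 / 3 8]. Elementwise product with the kernel and sum: 9·-2 + 5·2 + 8·3.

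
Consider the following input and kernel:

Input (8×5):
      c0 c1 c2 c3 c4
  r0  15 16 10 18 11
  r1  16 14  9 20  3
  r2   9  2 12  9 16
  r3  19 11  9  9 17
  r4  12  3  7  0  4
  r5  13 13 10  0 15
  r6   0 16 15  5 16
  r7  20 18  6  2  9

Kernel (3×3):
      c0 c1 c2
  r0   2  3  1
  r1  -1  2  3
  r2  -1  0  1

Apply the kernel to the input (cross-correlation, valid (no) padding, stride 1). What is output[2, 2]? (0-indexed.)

The receptive field on the input at this output position is [12 9 16 / 9 9 17 / 7 0 4]. Elementwise product with the kernel and sum: 12·2 + 9·3 + 16·1 + 9·-1 + 9·2 + 17·3 + 7·-1 + 4·1.

124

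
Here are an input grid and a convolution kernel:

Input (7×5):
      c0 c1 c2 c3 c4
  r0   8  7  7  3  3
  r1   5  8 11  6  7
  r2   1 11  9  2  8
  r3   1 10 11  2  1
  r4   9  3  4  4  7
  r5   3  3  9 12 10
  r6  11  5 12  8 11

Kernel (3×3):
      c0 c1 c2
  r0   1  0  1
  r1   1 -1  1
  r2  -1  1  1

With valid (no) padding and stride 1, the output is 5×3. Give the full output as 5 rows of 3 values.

Output[0,0]: The receptive field on the input at this output position is [8 7 7 / 5 8 11 / 1 11 9]. Elementwise product with the kernel and sum: 8·1 + 7·1 + 5·1 + 8·-1 + 11·1 + 1·-1 + 11·1 + 9·1.

42 13 23
35 21 25
10 19 34
31 33 32
28 28 25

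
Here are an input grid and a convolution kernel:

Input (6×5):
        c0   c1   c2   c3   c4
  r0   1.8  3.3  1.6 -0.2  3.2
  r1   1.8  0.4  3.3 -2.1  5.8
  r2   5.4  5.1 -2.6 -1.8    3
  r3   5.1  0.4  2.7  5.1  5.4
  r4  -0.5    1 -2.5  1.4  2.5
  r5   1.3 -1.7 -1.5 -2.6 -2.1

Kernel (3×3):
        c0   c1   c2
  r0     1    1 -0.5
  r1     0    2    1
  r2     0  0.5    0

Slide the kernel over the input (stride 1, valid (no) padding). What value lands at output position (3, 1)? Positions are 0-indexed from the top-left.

-3.8

The receptive field on the input at this output position is [0.4 2.7 5.1 / 1 -2.5 1.4 / -1.7 -1.5 -2.6]. Elementwise product with the kernel and sum: 0.4·1 + 2.7·1 + 5.1·-0.5 + -2.5·2 + 1.4·1 + -1.5·0.5.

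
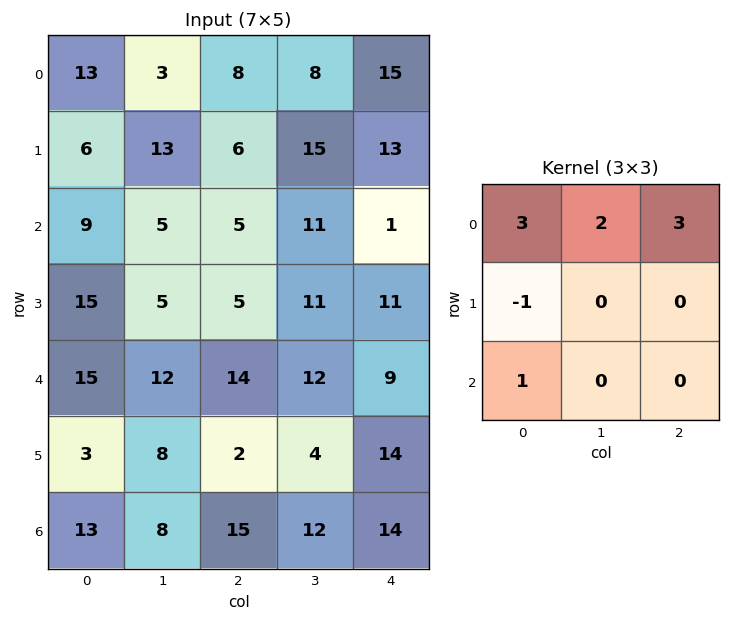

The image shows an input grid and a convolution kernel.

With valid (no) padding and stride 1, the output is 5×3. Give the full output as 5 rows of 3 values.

72 41 84
68 96 87
52 65 49
58 54 58
121 100 106

Output[0,0]: The receptive field on the input at this output position is [13 3 8 / 6 13 6 / 9 5 5]. Elementwise product with the kernel and sum: 13·3 + 3·2 + 8·3 + 6·-1 + 9·1.
Output[0,1]: The receptive field on the input at this output position is [3 8 8 / 13 6 15 / 5 5 11]. Elementwise product with the kernel and sum: 3·3 + 8·2 + 8·3 + 13·-1 + 5·1.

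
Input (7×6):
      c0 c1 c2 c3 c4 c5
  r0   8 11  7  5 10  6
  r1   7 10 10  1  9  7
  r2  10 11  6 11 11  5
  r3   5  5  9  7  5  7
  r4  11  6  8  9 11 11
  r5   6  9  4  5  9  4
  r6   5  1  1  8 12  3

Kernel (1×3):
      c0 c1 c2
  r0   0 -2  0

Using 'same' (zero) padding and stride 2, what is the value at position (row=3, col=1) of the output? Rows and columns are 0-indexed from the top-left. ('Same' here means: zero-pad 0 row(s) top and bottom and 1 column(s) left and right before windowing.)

The receptive field on the zero-padded input at this output position is [1 1 8]. Elementwise product with the kernel and sum: 1·-2.

-2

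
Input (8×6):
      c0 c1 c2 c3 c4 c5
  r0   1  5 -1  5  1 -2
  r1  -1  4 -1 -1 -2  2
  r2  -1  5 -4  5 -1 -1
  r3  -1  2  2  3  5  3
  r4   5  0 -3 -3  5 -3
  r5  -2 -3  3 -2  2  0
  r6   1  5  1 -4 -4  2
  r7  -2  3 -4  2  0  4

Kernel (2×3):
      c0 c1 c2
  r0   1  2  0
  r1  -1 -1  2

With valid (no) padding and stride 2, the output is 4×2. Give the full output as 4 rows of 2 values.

6 7
12 11
16 -6
2 -5

Output[0,0]: The receptive field on the input at this output position is [1 5 -1 / -1 4 -1]. Elementwise product with the kernel and sum: 1·1 + 5·2 + -1·-1 + 4·-1 + -1·2.
Output[0,1]: The receptive field on the input at this output position is [-1 5 1 / -1 -1 -2]. Elementwise product with the kernel and sum: -1·1 + 5·2 + -1·-1 + -1·-1 + -2·2.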